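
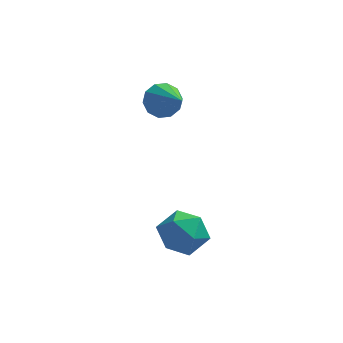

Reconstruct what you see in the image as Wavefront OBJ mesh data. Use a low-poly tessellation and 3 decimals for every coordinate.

v 0.205 -2.055 -0.421
v 0.733 -1.612 -0.06
v 1.127 -2.648 -1.04
v 1.655 -2.205 -0.679
v 1.253 -2.737 -0.277
v 0.683 -2.371 0.105
v 1.177 -1.889 -1.205
v 0.607 -1.523 -0.823
v 1.333 -1.509 -0.544
v 1.381 -2.033 0.029
v 0.479 -2.227 -1.129
v 0.527 -2.751 -0.556
v 0.128 1.363 2.216
v 0.369 1.152 1.709
v 0.732 0.397 2.904
v 0.604 1.4 1.852
v 0.657 1.635 2.134
v 0.508 1.765 2.448
v 0.214 1.742 2.673
v -0.112 1.574 2.724
v -0.347 1.325 2.58
v -0.4 1.091 2.298
v -0.251 0.96 1.984
v 0.042 0.983 1.759
f 1 12 6
f 1 6 2
f 1 2 8
f 1 8 11
f 1 11 12
f 2 6 10
f 6 12 5
f 12 11 3
f 11 8 7
f 8 2 9
f 4 10 5
f 4 5 3
f 4 3 7
f 4 7 9
f 4 9 10
f 5 10 6
f 3 5 12
f 7 3 11
f 9 7 8
f 10 9 2
f 14 13 16
f 14 16 15
f 16 13 17
f 16 17 15
f 17 13 18
f 17 18 15
f 18 13 19
f 18 19 15
f 19 13 20
f 19 20 15
f 20 13 21
f 20 21 15
f 21 13 22
f 21 22 15
f 22 13 23
f 22 23 15
f 23 13 24
f 23 24 15
f 24 13 14
f 24 14 15



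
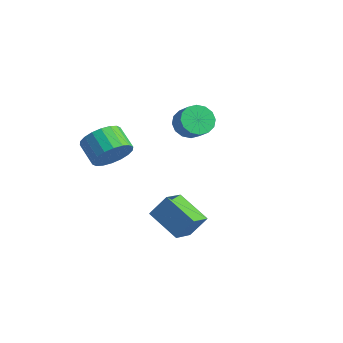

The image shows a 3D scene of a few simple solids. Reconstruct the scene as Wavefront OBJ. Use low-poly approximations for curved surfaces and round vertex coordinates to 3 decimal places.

v -3.837 3.849 0.124
v -3.253 3.954 -0.513
v -2.44 3.756 0.2
v -3.023 3.651 0.836
v -3.308 4.365 -0.336
v -2.494 4.166 0.377
v -3.504 4.637 -0.036
v -2.691 4.439 0.677
v -3.79 4.699 0.307
v -2.976 4.5 1.02
v -4.088 4.532 0.6
v -3.274 4.334 1.313
v -4.319 4.183 0.766
v -3.505 3.984 1.479
v -4.42 3.744 0.76
v -3.607 3.546 1.473
v -4.366 3.334 0.583
v -3.552 3.135 1.296
v -4.169 3.061 0.283
v -3.356 2.863 0.996
v -3.884 3 -0.06
v -3.07 2.801 0.653
v -3.586 3.166 -0.353
v -2.772 2.968 0.36
v -3.355 3.516 -0.519
v -2.541 3.317 0.194
v 0.905 -1.245 -2.821
v -0.737 -1.364 -2.045
v 0.56 -0.11 -3.377
v -1.082 -0.229 -2.601
v 1.342 -0.611 -1.799
v -0.3 -0.73 -1.023
v 0.997 0.524 -2.355
v -0.645 0.405 -1.579
v -2.621 -1.811 1.017
v -2.177 -2.121 1.87
v -3.276 -1.92 2.515
v -3.719 -1.609 1.663
v -2.096 -1.679 1.87
v -3.195 -1.478 2.515
v -2.118 -1.263 1.702
v -3.217 -1.062 2.347
v -2.241 -0.956 1.398
v -3.339 -0.754 2.043
v -2.438 -0.817 1.018
v -3.537 -0.616 1.663
v -2.672 -0.876 0.639
v -3.77 -0.674 1.284
v -2.895 -1.12 0.334
v -3.994 -0.918 0.979
v -3.064 -1.5 0.165
v -4.163 -1.299 0.81
v -3.145 -1.942 0.165
v -4.244 -1.741 0.81
v -3.123 -2.358 0.333
v -4.222 -2.157 0.978
v -3.001 -2.666 0.637
v -4.099 -2.464 1.282
v -2.803 -2.804 1.017
v -3.902 -2.603 1.662
v -2.57 -2.746 1.396
v -3.668 -2.544 2.041
v -2.346 -2.502 1.701
v -3.445 -2.3 2.346
f 2 1 5
f 2 5 3
f 3 5 6
f 3 6 4
f 5 1 7
f 5 7 6
f 6 7 8
f 6 8 4
f 7 1 9
f 7 9 8
f 8 9 10
f 8 10 4
f 9 1 11
f 9 11 10
f 10 11 12
f 10 12 4
f 11 1 13
f 11 13 12
f 12 13 14
f 12 14 4
f 13 1 15
f 13 15 14
f 14 15 16
f 14 16 4
f 15 1 17
f 15 17 16
f 16 17 18
f 16 18 4
f 17 1 19
f 17 19 18
f 18 19 20
f 18 20 4
f 19 1 21
f 19 21 20
f 20 21 22
f 20 22 4
f 21 1 23
f 21 23 22
f 22 23 24
f 22 24 4
f 23 1 25
f 23 25 24
f 24 25 26
f 24 26 4
f 25 1 2
f 25 2 26
f 26 2 3
f 26 3 4
f 28 30 27
f 31 28 27
f 27 30 29
f 29 31 27
f 28 34 30
f 32 28 31
f 32 34 28
f 30 34 29
f 33 31 29
f 29 34 33
f 33 32 31
f 34 32 33
f 36 35 39
f 36 39 37
f 37 39 40
f 37 40 38
f 39 35 41
f 39 41 40
f 40 41 42
f 40 42 38
f 41 35 43
f 41 43 42
f 42 43 44
f 42 44 38
f 43 35 45
f 43 45 44
f 44 45 46
f 44 46 38
f 45 35 47
f 45 47 46
f 46 47 48
f 46 48 38
f 47 35 49
f 47 49 48
f 48 49 50
f 48 50 38
f 49 35 51
f 49 51 50
f 50 51 52
f 50 52 38
f 51 35 53
f 51 53 52
f 52 53 54
f 52 54 38
f 53 35 55
f 53 55 54
f 54 55 56
f 54 56 38
f 55 35 57
f 55 57 56
f 56 57 58
f 56 58 38
f 57 35 59
f 57 59 58
f 58 59 60
f 58 60 38
f 59 35 61
f 59 61 60
f 60 61 62
f 60 62 38
f 61 35 63
f 61 63 62
f 62 63 64
f 62 64 38
f 63 35 36
f 63 36 64
f 64 36 37
f 64 37 38



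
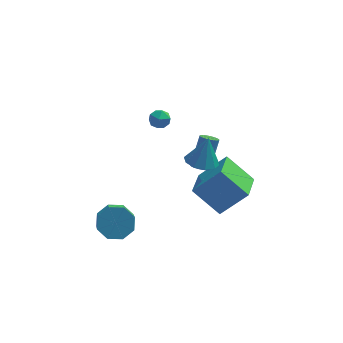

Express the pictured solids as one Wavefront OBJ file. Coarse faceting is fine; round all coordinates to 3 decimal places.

v 1.356 -2.147 1.607
v 2.173 -1.776 1.362
v 1.704 -1.853 3.213
v 1.782 -1.355 1.37
v 1.229 -1.236 1.468
v 0.724 -1.465 1.619
v 0.46 -1.955 1.765
v 0.539 -2.517 1.851
v 0.93 -2.939 1.843
v 1.484 -3.057 1.745
v 1.989 -2.828 1.594
v 2.252 -2.339 1.448
v 0.901 -1.304 -1.674
v 2.378 -1.194 -0.185
v 1.297 0.656 -2.211
v 2.774 0.766 -0.722
v 2.326 -1.966 -3.038
v 3.803 -1.856 -1.549
v 2.722 -0.006 -3.575
v 4.199 0.104 -2.086
v -0.694 3.552 0.055
v -0.261 3.488 0.593
v -1.199 2.592 0.347
v -0.766 2.528 0.885
v -1.245 3.03 0.883
v -0.933 3.623 0.703
v -0.527 2.457 0.237
v -0.215 3.05 0.057
v -0.158 2.811 0.706
v -0.601 3.165 1.105
v -0.859 2.915 -0.165
v -1.302 3.269 0.234
v -3.093 -3.032 -2.42
v -2.144 -2.78 -2.182
v -2.059 -4.216 -1.002
v -3.007 -4.468 -1.24
v -2.665 -2.436 -1.725
v -2.579 -3.872 -0.546
v -3.437 -2.442 -1.676
v -3.351 -3.877 -0.496
v -4.007 -2.793 -2.062
v -3.921 -4.229 -0.883
v -4.041 -3.284 -2.658
v -3.956 -4.72 -1.478
v -3.521 -3.628 -3.114
v -3.435 -5.064 -1.935
v -2.749 -3.623 -3.164
v -2.663 -5.058 -1.984
v -2.179 -3.271 -2.777
v -2.093 -4.707 -1.598
v 1.329 -0.616 -0.339
v 1.829 -0.779 -0.401
v 2.331 0.132 1.236
v 1.831 0.296 1.299
v 1.833 -0.599 -0.502
v 2.335 0.312 1.135
v 1.76 -0.421 -0.579
v 2.262 0.49 1.058
v 1.621 -0.273 -0.619
v 2.123 0.638 1.019
v 1.438 -0.177 -0.616
v 1.94 0.734 1.021
v 1.238 -0.148 -0.571
v 1.74 0.763 1.066
v 1.052 -0.19 -0.491
v 1.554 0.721 1.147
v 0.908 -0.297 -0.387
v 1.411 0.615 1.25
v 0.829 -0.452 -0.276
v 1.331 0.459 1.361
v 0.825 -0.632 -0.175
v 1.327 0.279 1.462
v 0.898 -0.81 -0.098
v 1.4 0.101 1.539
v 1.037 -0.958 -0.059
v 1.539 -0.047 1.579
v 1.22 -1.054 -0.061
v 1.722 -0.143 1.576
v 1.42 -1.083 -0.106
v 1.922 -0.172 1.531
v 1.606 -1.041 -0.187
v 2.108 -0.13 1.451
v 1.749 -0.935 -0.29
v 2.252 -0.023 1.347
f 2 1 4
f 2 4 3
f 4 1 5
f 4 5 3
f 5 1 6
f 5 6 3
f 6 1 7
f 6 7 3
f 7 1 8
f 7 8 3
f 8 1 9
f 8 9 3
f 9 1 10
f 9 10 3
f 10 1 11
f 10 11 3
f 11 1 12
f 11 12 3
f 12 1 2
f 12 2 3
f 14 16 13
f 17 14 13
f 13 16 15
f 15 17 13
f 14 20 16
f 18 14 17
f 18 20 14
f 16 20 15
f 19 17 15
f 15 20 19
f 19 18 17
f 20 18 19
f 21 32 26
f 21 26 22
f 21 22 28
f 21 28 31
f 21 31 32
f 22 26 30
f 26 32 25
f 32 31 23
f 31 28 27
f 28 22 29
f 24 30 25
f 24 25 23
f 24 23 27
f 24 27 29
f 24 29 30
f 25 30 26
f 23 25 32
f 27 23 31
f 29 27 28
f 30 29 22
f 34 33 37
f 34 37 35
f 35 37 38
f 35 38 36
f 37 33 39
f 37 39 38
f 38 39 40
f 38 40 36
f 39 33 41
f 39 41 40
f 40 41 42
f 40 42 36
f 41 33 43
f 41 43 42
f 42 43 44
f 42 44 36
f 43 33 45
f 43 45 44
f 44 45 46
f 44 46 36
f 45 33 47
f 45 47 46
f 46 47 48
f 46 48 36
f 47 33 49
f 47 49 48
f 48 49 50
f 48 50 36
f 49 33 34
f 49 34 50
f 50 34 35
f 50 35 36
f 52 51 55
f 52 55 53
f 53 55 56
f 53 56 54
f 55 51 57
f 55 57 56
f 56 57 58
f 56 58 54
f 57 51 59
f 57 59 58
f 58 59 60
f 58 60 54
f 59 51 61
f 59 61 60
f 60 61 62
f 60 62 54
f 61 51 63
f 61 63 62
f 62 63 64
f 62 64 54
f 63 51 65
f 63 65 64
f 64 65 66
f 64 66 54
f 65 51 67
f 65 67 66
f 66 67 68
f 66 68 54
f 67 51 69
f 67 69 68
f 68 69 70
f 68 70 54
f 69 51 71
f 69 71 70
f 70 71 72
f 70 72 54
f 71 51 73
f 71 73 72
f 72 73 74
f 72 74 54
f 73 51 75
f 73 75 74
f 74 75 76
f 74 76 54
f 75 51 77
f 75 77 76
f 76 77 78
f 76 78 54
f 77 51 79
f 77 79 78
f 78 79 80
f 78 80 54
f 79 51 81
f 79 81 80
f 80 81 82
f 80 82 54
f 81 51 83
f 81 83 82
f 82 83 84
f 82 84 54
f 83 51 52
f 83 52 84
f 84 52 53
f 84 53 54



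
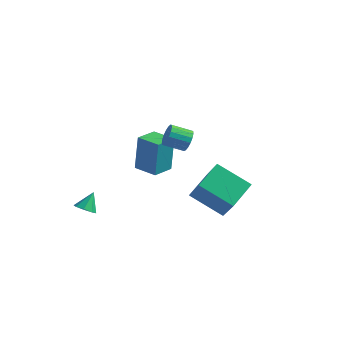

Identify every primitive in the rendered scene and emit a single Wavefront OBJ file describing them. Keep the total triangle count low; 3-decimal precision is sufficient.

v 0.568 0.148 2.971
v 0.899 -0.1 3.459
v -0.056 -0.516 3.897
v -0.388 -0.268 3.409
v 0.823 0.179 3.557
v -0.133 -0.236 3.995
v 0.688 0.452 3.521
v -0.268 0.037 3.959
v 0.525 0.655 3.359
v -0.43 0.24 3.797
v 0.372 0.741 3.108
v -0.583 0.326 3.546
v 0.264 0.692 2.825
v -0.691 0.277 3.264
v 0.226 0.518 2.576
v -0.73 0.103 3.015
v 0.265 0.259 2.418
v -0.69 -0.156 2.856
v 0.374 -0.026 2.386
v -0.581 -0.441 2.824
v 0.528 -0.27 2.488
v -0.428 -0.686 2.926
v 0.69 -0.419 2.701
v -0.265 -0.835 3.139
v 0.824 -0.439 2.975
v -0.131 -0.854 3.414
v 0.9 -0.323 3.249
v -0.055 -0.739 3.687
v -3.312 -3.472 -0.913
v -3.021 -3.105 -1.288
v -3.188 -2.748 -0.107
v -3.474 -3.03 -1.285
v -3.833 -3.214 -1.064
v -3.886 -3.549 -0.755
v -3.604 -3.839 -0.538
v -3.151 -3.914 -0.541
v -2.792 -3.73 -0.761
v -2.739 -3.395 -1.071
v -2.905 1.234 -1.04
v -2.936 1.685 0.991
v -2.58 2.443 -1.303
v -2.611 2.894 0.727
v -1.609 0.906 -0.947
v -1.64 1.357 1.083
v -1.284 2.115 -1.211
v -1.315 2.566 0.82
v 1.321 -1.386 0.215
v 1.617 0.101 0.813
v 3.125 -1.37 -0.717
v 3.421 0.117 -0.119
v 2.219 -2.257 1.939
v 2.515 -0.77 2.537
v 4.023 -2.241 1.007
v 4.319 -0.754 1.605
f 2 1 5
f 2 5 3
f 3 5 6
f 3 6 4
f 5 1 7
f 5 7 6
f 6 7 8
f 6 8 4
f 7 1 9
f 7 9 8
f 8 9 10
f 8 10 4
f 9 1 11
f 9 11 10
f 10 11 12
f 10 12 4
f 11 1 13
f 11 13 12
f 12 13 14
f 12 14 4
f 13 1 15
f 13 15 14
f 14 15 16
f 14 16 4
f 15 1 17
f 15 17 16
f 16 17 18
f 16 18 4
f 17 1 19
f 17 19 18
f 18 19 20
f 18 20 4
f 19 1 21
f 19 21 20
f 20 21 22
f 20 22 4
f 21 1 23
f 21 23 22
f 22 23 24
f 22 24 4
f 23 1 25
f 23 25 24
f 24 25 26
f 24 26 4
f 25 1 27
f 25 27 26
f 26 27 28
f 26 28 4
f 27 1 2
f 27 2 28
f 28 2 3
f 28 3 4
f 30 29 32
f 30 32 31
f 32 29 33
f 32 33 31
f 33 29 34
f 33 34 31
f 34 29 35
f 34 35 31
f 35 29 36
f 35 36 31
f 36 29 37
f 36 37 31
f 37 29 38
f 37 38 31
f 38 29 30
f 38 30 31
f 40 42 39
f 43 40 39
f 39 42 41
f 41 43 39
f 40 46 42
f 44 40 43
f 44 46 40
f 42 46 41
f 45 43 41
f 41 46 45
f 45 44 43
f 46 44 45
f 48 50 47
f 51 48 47
f 47 50 49
f 49 51 47
f 48 54 50
f 52 48 51
f 52 54 48
f 50 54 49
f 53 51 49
f 49 54 53
f 53 52 51
f 54 52 53



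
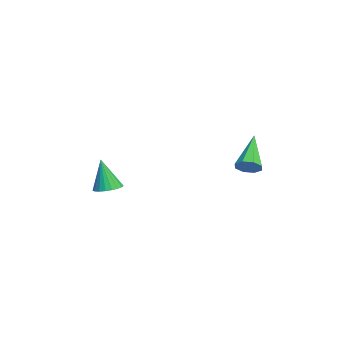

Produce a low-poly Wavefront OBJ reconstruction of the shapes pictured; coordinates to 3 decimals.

v -0.912 2.291 2.709
v -0.536 2.457 3.09
v -2.268 2.609 3.911
v -0.676 2.78 2.846
v -0.954 2.817 2.522
v -1.207 2.545 2.308
v -1.287 2.125 2.329
v -1.147 1.801 2.573
v -0.869 1.765 2.897
v -0.616 2.036 3.111
v -2.856 -3.073 0.959
v -2.266 -2.917 1.063
v -3.044 -3.347 2.421
v -2.387 -2.69 1.09
v -2.589 -2.531 1.094
v -2.837 -2.464 1.075
v -3.089 -2.504 1.035
v -3.3 -2.641 0.983
v -3.435 -2.853 0.926
v -3.47 -3.104 0.874
v -3.398 -3.349 0.838
v -3.233 -3.546 0.822
v -3.003 -3.662 0.83
v -2.747 -3.675 0.86
v -2.51 -3.585 0.907
v -2.333 -3.406 0.963
v -2.247 -3.17 1.018
f 2 1 4
f 2 4 3
f 4 1 5
f 4 5 3
f 5 1 6
f 5 6 3
f 6 1 7
f 6 7 3
f 7 1 8
f 7 8 3
f 8 1 9
f 8 9 3
f 9 1 10
f 9 10 3
f 10 1 2
f 10 2 3
f 12 11 14
f 12 14 13
f 14 11 15
f 14 15 13
f 15 11 16
f 15 16 13
f 16 11 17
f 16 17 13
f 17 11 18
f 17 18 13
f 18 11 19
f 18 19 13
f 19 11 20
f 19 20 13
f 20 11 21
f 20 21 13
f 21 11 22
f 21 22 13
f 22 11 23
f 22 23 13
f 23 11 24
f 23 24 13
f 24 11 25
f 24 25 13
f 25 11 26
f 25 26 13
f 26 11 27
f 26 27 13
f 27 11 12
f 27 12 13



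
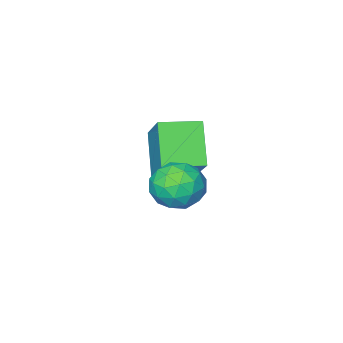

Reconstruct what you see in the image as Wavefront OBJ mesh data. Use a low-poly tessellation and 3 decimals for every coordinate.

v -0.059 -0.26 1.143
v 0.51 1.081 2.498
v 0.54 0.768 -0.127
v 1.109 2.109 1.228
v 1.211 -0.889 1.232
v 1.78 0.452 2.587
v 1.81 0.139 -0.038
v 2.379 1.48 1.317
v 2.516 3.933 1.563
v 3.032 4.051 2.309
v 3.228 2.669 1.271
v 3.744 2.787 2.017
v 2.853 2.597 2.102
v 2.413 3.378 2.283
v 3.847 3.342 1.297
v 3.407 4.123 1.478
v 3.854 3.686 2.145
v 3.24 3.225 2.642
v 3.02 3.495 0.938
v 2.406 3.034 1.435
v 2.712 4.103 1.962
v 3.548 2.617 1.618
v 3.025 2.505 1.668
v 3.328 2.574 2.107
v 2.348 3.708 1.946
v 2.651 3.777 2.385
v 2.546 2.922 2.263
v 3.609 2.943 1.195
v 3.912 3.012 1.634
v 2.932 4.146 1.473
v 3.235 4.215 1.912
v 3.714 3.798 1.317
v 3.498 3.958 2.304
v 3.917 3.215 2.132
v 3.977 3.541 1.709
v 3.719 4 1.815
v 3.137 3.687 2.596
v 3.556 2.944 2.425
v 3.032 2.832 2.475
v 2.773 3.291 2.581
v 3.621 3.472 2.5
v 2.704 3.776 1.155
v 3.123 3.033 0.984
v 3.487 3.429 0.999
v 3.228 3.888 1.105
v 2.343 3.505 1.448
v 2.762 2.762 1.276
v 2.541 2.72 1.765
v 2.283 3.179 1.871
v 2.639 3.248 1.08
f 2 4 1
f 5 2 1
f 1 4 3
f 3 5 1
f 2 8 4
f 6 2 5
f 6 8 2
f 4 8 3
f 7 5 3
f 3 8 7
f 7 6 5
f 8 6 7
f 9 46 25
f 46 20 49
f 25 49 14
f 46 49 25
f 9 25 21
f 25 14 26
f 21 26 10
f 25 26 21
f 9 21 30
f 21 10 31
f 30 31 16
f 21 31 30
f 9 30 42
f 30 16 45
f 42 45 19
f 30 45 42
f 9 42 46
f 42 19 50
f 46 50 20
f 42 50 46
f 10 26 37
f 26 14 40
f 37 40 18
f 26 40 37
f 14 49 27
f 49 20 48
f 27 48 13
f 49 48 27
f 20 50 47
f 50 19 43
f 47 43 11
f 50 43 47
f 19 45 44
f 45 16 32
f 44 32 15
f 45 32 44
f 16 31 36
f 31 10 33
f 36 33 17
f 31 33 36
f 12 38 24
f 38 18 39
f 24 39 13
f 38 39 24
f 12 24 22
f 24 13 23
f 22 23 11
f 24 23 22
f 12 22 29
f 22 11 28
f 29 28 15
f 22 28 29
f 12 29 34
f 29 15 35
f 34 35 17
f 29 35 34
f 12 34 38
f 34 17 41
f 38 41 18
f 34 41 38
f 13 39 27
f 39 18 40
f 27 40 14
f 39 40 27
f 11 23 47
f 23 13 48
f 47 48 20
f 23 48 47
f 15 28 44
f 28 11 43
f 44 43 19
f 28 43 44
f 17 35 36
f 35 15 32
f 36 32 16
f 35 32 36
f 18 41 37
f 41 17 33
f 37 33 10
f 41 33 37



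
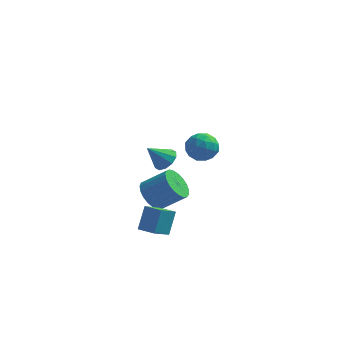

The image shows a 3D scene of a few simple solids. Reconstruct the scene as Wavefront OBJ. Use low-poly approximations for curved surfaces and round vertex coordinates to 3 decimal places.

v 1.836 -3.218 -1.634
v 1.248 -4.128 -0.952
v 2.035 -2.417 -0.393
v 1.447 -3.328 0.289
v 2.793 -3.712 -1.469
v 2.205 -4.623 -0.787
v 2.992 -2.912 -0.228
v 2.404 -3.822 0.454
v 2.351 -2.343 3.317
v 2.948 -2.552 3.738
v 1.469 -2.757 4.363
v 2.852 -2.102 3.835
v 2.565 -1.745 3.734
v 2.196 -1.616 3.474
v 1.886 -1.765 3.154
v 1.754 -2.134 2.896
v 1.85 -2.584 2.799
v 2.137 -2.941 2.9
v 2.506 -3.07 3.16
v 2.816 -2.921 3.48
v 2.751 4.07 0.912
v 3.457 3.769 1.567
v 3.043 2.751 -0.007
v 3.749 2.45 0.648
v 2.775 2.437 0.914
v 2.595 3.252 1.482
v 3.905 3.268 0.078
v 3.725 4.083 0.646
v 4.17 3.274 1.052
v 3.472 2.759 1.569
v 3.028 3.761 -0.009
v 2.33 3.246 0.508
v 3.079 4.035 1.32
v 3.421 2.485 0.24
v 2.849 2.477 0.396
v 3.264 2.3 0.781
v 2.572 3.731 1.27
v 2.987 3.554 1.655
v 2.586 2.771 1.271
v 3.513 2.966 -0.095
v 3.928 2.789 0.29
v 3.236 4.22 0.779
v 3.651 4.043 1.164
v 3.914 3.749 0.289
v 3.913 3.567 1.403
v 4.084 2.792 0.863
v 4.176 3.273 0.528
v 4.07 3.752 0.861
v 3.502 3.265 1.706
v 3.673 2.49 1.166
v 3.101 2.482 1.322
v 2.995 2.961 1.656
v 3.921 2.974 1.404
v 2.827 4.03 0.394
v 2.998 3.255 -0.146
v 3.505 3.559 -0.096
v 3.399 4.038 0.238
v 2.416 3.728 0.697
v 2.587 2.953 0.157
v 2.43 2.768 0.699
v 2.324 3.247 1.032
v 2.579 3.546 0.156
v 1.407 -1.379 -0.234
v 1.865 -2.127 -0.736
v 3.21 -2.008 0.312
v 2.753 -1.261 0.814
v 1.997 -1.788 -0.945
v 3.343 -1.669 0.104
v 2.028 -1.378 -1.031
v 3.374 -1.259 0.018
v 1.952 -0.968 -0.979
v 3.297 -0.849 0.069
v 1.781 -0.63 -0.799
v 3.126 -0.511 0.25
v 1.546 -0.421 -0.52
v 2.891 -0.302 0.528
v 1.286 -0.378 -0.193
v 2.632 -0.259 0.856
v 1.048 -0.508 0.128
v 2.394 -0.389 1.176
v 0.872 -0.788 0.385
v 2.217 -0.67 1.434
v 0.788 -1.171 0.536
v 2.134 -1.053 1.585
v 0.812 -1.59 0.554
v 2.157 -1.471 1.602
v 0.938 -1.973 0.435
v 2.284 -1.854 1.484
v 1.146 -2.253 0.2
v 2.491 -2.134 1.249
v 1.398 -2.382 -0.109
v 2.744 -2.263 0.939
v 1.653 -2.337 -0.441
v 2.998 -2.218 0.608
f 2 4 1
f 5 2 1
f 1 4 3
f 3 5 1
f 2 8 4
f 6 2 5
f 6 8 2
f 4 8 3
f 7 5 3
f 3 8 7
f 7 6 5
f 8 6 7
f 10 9 12
f 10 12 11
f 12 9 13
f 12 13 11
f 13 9 14
f 13 14 11
f 14 9 15
f 14 15 11
f 15 9 16
f 15 16 11
f 16 9 17
f 16 17 11
f 17 9 18
f 17 18 11
f 18 9 19
f 18 19 11
f 19 9 20
f 19 20 11
f 20 9 10
f 20 10 11
f 21 58 37
f 58 32 61
f 37 61 26
f 58 61 37
f 21 37 33
f 37 26 38
f 33 38 22
f 37 38 33
f 21 33 42
f 33 22 43
f 42 43 28
f 33 43 42
f 21 42 54
f 42 28 57
f 54 57 31
f 42 57 54
f 21 54 58
f 54 31 62
f 58 62 32
f 54 62 58
f 22 38 49
f 38 26 52
f 49 52 30
f 38 52 49
f 26 61 39
f 61 32 60
f 39 60 25
f 61 60 39
f 32 62 59
f 62 31 55
f 59 55 23
f 62 55 59
f 31 57 56
f 57 28 44
f 56 44 27
f 57 44 56
f 28 43 48
f 43 22 45
f 48 45 29
f 43 45 48
f 24 50 36
f 50 30 51
f 36 51 25
f 50 51 36
f 24 36 34
f 36 25 35
f 34 35 23
f 36 35 34
f 24 34 41
f 34 23 40
f 41 40 27
f 34 40 41
f 24 41 46
f 41 27 47
f 46 47 29
f 41 47 46
f 24 46 50
f 46 29 53
f 50 53 30
f 46 53 50
f 25 51 39
f 51 30 52
f 39 52 26
f 51 52 39
f 23 35 59
f 35 25 60
f 59 60 32
f 35 60 59
f 27 40 56
f 40 23 55
f 56 55 31
f 40 55 56
f 29 47 48
f 47 27 44
f 48 44 28
f 47 44 48
f 30 53 49
f 53 29 45
f 49 45 22
f 53 45 49
f 64 63 67
f 64 67 65
f 65 67 68
f 65 68 66
f 67 63 69
f 67 69 68
f 68 69 70
f 68 70 66
f 69 63 71
f 69 71 70
f 70 71 72
f 70 72 66
f 71 63 73
f 71 73 72
f 72 73 74
f 72 74 66
f 73 63 75
f 73 75 74
f 74 75 76
f 74 76 66
f 75 63 77
f 75 77 76
f 76 77 78
f 76 78 66
f 77 63 79
f 77 79 78
f 78 79 80
f 78 80 66
f 79 63 81
f 79 81 80
f 80 81 82
f 80 82 66
f 81 63 83
f 81 83 82
f 82 83 84
f 82 84 66
f 83 63 85
f 83 85 84
f 84 85 86
f 84 86 66
f 85 63 87
f 85 87 86
f 86 87 88
f 86 88 66
f 87 63 89
f 87 89 88
f 88 89 90
f 88 90 66
f 89 63 91
f 89 91 90
f 90 91 92
f 90 92 66
f 91 63 93
f 91 93 92
f 92 93 94
f 92 94 66
f 93 63 64
f 93 64 94
f 94 64 65
f 94 65 66



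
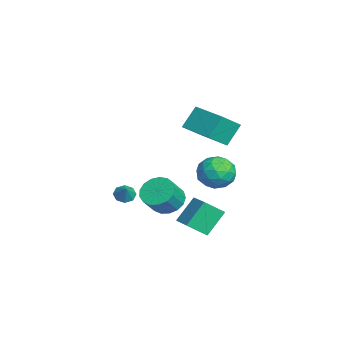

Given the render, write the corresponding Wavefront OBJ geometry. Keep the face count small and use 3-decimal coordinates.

v -0.599 1.567 2.852
v 0.129 0.521 3.803
v 1.166 2.795 2.852
v 1.894 1.749 3.803
v -0.074 0.811 1.617
v 0.654 -0.235 2.568
v 1.691 2.039 1.617
v 2.419 0.993 2.568
v -0.03 -0.939 -3.196
v 0.817 -0.904 -3.781
v 1.597 -1.527 -2.689
v 0.75 -1.561 -2.104
v 0.822 -0.474 -3.54
v 1.603 -1.097 -2.447
v 0.633 -0.15 -3.22
v 1.413 -0.773 -2.128
v 0.291 -0.007 -2.895
v 1.071 -0.63 -1.802
v -0.124 -0.078 -2.638
v 0.656 -0.701 -1.546
v -0.518 -0.345 -2.51
v 0.262 -0.968 -1.417
v -0.8 -0.749 -2.539
v -0.02 -1.372 -1.446
v -0.905 -1.196 -2.718
v -0.125 -1.819 -1.625
v -0.81 -1.584 -3.007
v -0.03 -2.207 -1.914
v -0.537 -1.824 -3.339
v 0.243 -2.447 -2.247
v -0.147 -1.861 -3.639
v 0.633 -2.484 -2.546
v 0.27 -1.687 -3.837
v 1.05 -2.31 -2.744
v 0.617 -1.342 -3.888
v 1.398 -1.965 -2.796
v -1.776 -3.172 -3.556
v -1.31 -3.193 -3.995
v -1.084 -3.108 -2.824
v -1.456 -2.735 -3.897
v -1.789 -2.534 -3.6
v -2.115 -2.706 -3.278
v -2.242 -3.152 -3.118
v -2.096 -3.609 -3.216
v -1.763 -3.811 -3.513
v -1.437 -3.638 -3.835
v 0.945 1.838 -1.403
v 1.829 2.394 -0.956
v 1.011 0.626 -0.024
v 1.895 1.182 0.423
v 0.865 1.659 0.424
v 0.824 2.409 -0.428
v 2.016 0.611 -0.552
v 1.975 1.361 -1.404
v 2.491 1.636 -0.43
v 1.78 2.283 0.173
v 1.06 0.737 -1.153
v 0.349 1.384 -0.55
v 1.382 2.223 -1.301
v 1.458 0.797 0.321
v 0.853 1.078 0.321
v 1.373 1.405 0.584
v 0.791 2.231 -0.99
v 1.31 2.558 -0.728
v 0.743 2.126 0.084
v 1.53 0.462 -0.252
v 2.049 0.789 0.01
v 1.467 1.615 -1.564
v 1.987 1.942 -1.301
v 2.097 0.894 -1.064
v 2.29 2.103 -0.729
v 2.329 1.391 0.082
v 2.4 1.056 -0.491
v 2.376 1.496 -0.992
v 1.872 2.484 -0.375
v 1.91 1.772 0.436
v 1.305 2.052 0.437
v 1.281 2.493 -0.064
v 2.261 2.038 -0.065
v 0.93 1.248 -1.416
v 0.968 0.536 -0.605
v 1.559 0.527 -0.916
v 1.535 0.968 -1.417
v 0.511 1.629 -1.062
v 0.55 0.917 -0.251
v 0.464 1.524 0.012
v 0.44 1.964 -0.489
v 0.579 0.982 -0.915
v 1.013 -0.562 -4.23
v 0.353 0.419 -2.873
v 0.911 0.545 -5.08
v 0.251 1.526 -3.723
v 2.469 -0.126 -3.837
v 1.809 0.855 -2.48
v 2.367 0.981 -4.687
v 1.707 1.962 -3.33
f 2 4 1
f 5 2 1
f 1 4 3
f 3 5 1
f 2 8 4
f 6 2 5
f 6 8 2
f 4 8 3
f 7 5 3
f 3 8 7
f 7 6 5
f 8 6 7
f 10 9 13
f 10 13 11
f 11 13 14
f 11 14 12
f 13 9 15
f 13 15 14
f 14 15 16
f 14 16 12
f 15 9 17
f 15 17 16
f 16 17 18
f 16 18 12
f 17 9 19
f 17 19 18
f 18 19 20
f 18 20 12
f 19 9 21
f 19 21 20
f 20 21 22
f 20 22 12
f 21 9 23
f 21 23 22
f 22 23 24
f 22 24 12
f 23 9 25
f 23 25 24
f 24 25 26
f 24 26 12
f 25 9 27
f 25 27 26
f 26 27 28
f 26 28 12
f 27 9 29
f 27 29 28
f 28 29 30
f 28 30 12
f 29 9 31
f 29 31 30
f 30 31 32
f 30 32 12
f 31 9 33
f 31 33 32
f 32 33 34
f 32 34 12
f 33 9 35
f 33 35 34
f 34 35 36
f 34 36 12
f 35 9 10
f 35 10 36
f 36 10 11
f 36 11 12
f 38 37 40
f 38 40 39
f 40 37 41
f 40 41 39
f 41 37 42
f 41 42 39
f 42 37 43
f 42 43 39
f 43 37 44
f 43 44 39
f 44 37 45
f 44 45 39
f 45 37 46
f 45 46 39
f 46 37 38
f 46 38 39
f 47 84 63
f 84 58 87
f 63 87 52
f 84 87 63
f 47 63 59
f 63 52 64
f 59 64 48
f 63 64 59
f 47 59 68
f 59 48 69
f 68 69 54
f 59 69 68
f 47 68 80
f 68 54 83
f 80 83 57
f 68 83 80
f 47 80 84
f 80 57 88
f 84 88 58
f 80 88 84
f 48 64 75
f 64 52 78
f 75 78 56
f 64 78 75
f 52 87 65
f 87 58 86
f 65 86 51
f 87 86 65
f 58 88 85
f 88 57 81
f 85 81 49
f 88 81 85
f 57 83 82
f 83 54 70
f 82 70 53
f 83 70 82
f 54 69 74
f 69 48 71
f 74 71 55
f 69 71 74
f 50 76 62
f 76 56 77
f 62 77 51
f 76 77 62
f 50 62 60
f 62 51 61
f 60 61 49
f 62 61 60
f 50 60 67
f 60 49 66
f 67 66 53
f 60 66 67
f 50 67 72
f 67 53 73
f 72 73 55
f 67 73 72
f 50 72 76
f 72 55 79
f 76 79 56
f 72 79 76
f 51 77 65
f 77 56 78
f 65 78 52
f 77 78 65
f 49 61 85
f 61 51 86
f 85 86 58
f 61 86 85
f 53 66 82
f 66 49 81
f 82 81 57
f 66 81 82
f 55 73 74
f 73 53 70
f 74 70 54
f 73 70 74
f 56 79 75
f 79 55 71
f 75 71 48
f 79 71 75
f 90 92 89
f 93 90 89
f 89 92 91
f 91 93 89
f 90 96 92
f 94 90 93
f 94 96 90
f 92 96 91
f 95 93 91
f 91 96 95
f 95 94 93
f 96 94 95



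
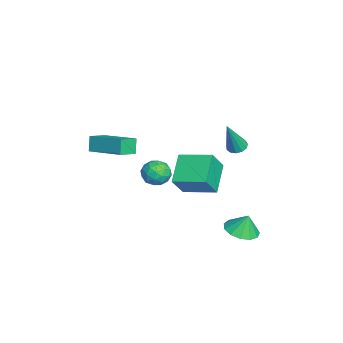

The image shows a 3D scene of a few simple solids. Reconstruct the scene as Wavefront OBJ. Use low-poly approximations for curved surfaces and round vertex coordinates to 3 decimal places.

v 1.558 -0.997 0.308
v 1.988 -0.518 0.832
v 1.892 -2.082 1.028
v 2.322 -1.603 1.552
v 1.493 -1.554 1.53
v 1.287 -0.884 1.085
v 2.593 -1.716 0.775
v 2.387 -1.046 0.33
v 2.628 -0.962 1.121
v 1.948 -0.862 1.587
v 1.932 -1.738 0.273
v 1.252 -1.638 0.739
v 1.744 -0.662 0.507
v 2.136 -1.938 1.353
v 1.649 -1.909 1.34
v 1.901 -1.627 1.648
v 1.332 -0.877 0.655
v 1.585 -0.595 0.963
v 1.293 -1.205 1.373
v 2.295 -2.005 0.897
v 2.548 -1.723 1.205
v 1.979 -0.973 0.212
v 2.231 -0.691 0.52
v 2.587 -1.395 0.487
v 2.373 -0.641 0.985
v 2.569 -1.279 1.408
v 2.728 -1.346 0.951
v 2.607 -0.952 0.69
v 1.973 -0.582 1.259
v 2.169 -1.22 1.682
v 1.682 -1.192 1.669
v 1.561 -0.798 1.407
v 2.349 -0.844 1.429
v 1.711 -1.38 0.178
v 1.907 -2.018 0.601
v 2.319 -1.802 0.453
v 2.198 -1.408 0.191
v 1.311 -1.321 0.452
v 1.507 -1.959 0.875
v 1.273 -1.648 1.17
v 1.152 -1.254 0.909
v 1.531 -1.756 0.431
v 0.593 -3.991 1.69
v 0.171 -3.965 2.541
v 1.842 -2.323 2.259
v 1.421 -2.298 3.11
v 1.359 -4.702 2.09
v 0.938 -4.677 2.941
v 2.609 -3.035 2.659
v 2.187 -3.009 3.51
v 2.818 3.024 -2.62
v 3.589 2.47 -2.481
v 2.862 3.356 -1.54
v 3.775 2.953 -2.637
v 3.657 3.459 -2.788
v 3.273 3.827 -2.885
v 2.744 3.94 -2.898
v 2.238 3.762 -2.823
v 1.917 3.35 -2.683
v 1.882 2.834 -2.523
v 2.144 2.379 -2.394
v 2.62 2.129 -2.337
v 3.159 2.163 -2.369
v -3.923 2.747 -0.696
v -3.613 3.26 -0.66
v -3.237 2.193 1.276
v -3.92 3.325 -0.534
v -4.228 3.207 -0.46
v -4.439 2.944 -0.461
v -4.487 2.617 -0.536
v -4.356 2.332 -0.662
v -4.087 2.179 -0.799
v -3.766 2.206 -0.903
v -3.496 2.405 -0.941
v -3.361 2.713 -0.901
v -3.405 3.031 -0.797
v -3.033 -0.1 -3.816
v -4.655 0.207 -2.741
v -2.4 1.725 -3.382
v -4.022 2.032 -2.306
v -2.278 -0.672 -2.514
v -3.9 -0.365 -1.438
v -1.645 1.153 -2.079
v -3.267 1.46 -1.004
f 1 38 17
f 38 12 41
f 17 41 6
f 38 41 17
f 1 17 13
f 17 6 18
f 13 18 2
f 17 18 13
f 1 13 22
f 13 2 23
f 22 23 8
f 13 23 22
f 1 22 34
f 22 8 37
f 34 37 11
f 22 37 34
f 1 34 38
f 34 11 42
f 38 42 12
f 34 42 38
f 2 18 29
f 18 6 32
f 29 32 10
f 18 32 29
f 6 41 19
f 41 12 40
f 19 40 5
f 41 40 19
f 12 42 39
f 42 11 35
f 39 35 3
f 42 35 39
f 11 37 36
f 37 8 24
f 36 24 7
f 37 24 36
f 8 23 28
f 23 2 25
f 28 25 9
f 23 25 28
f 4 30 16
f 30 10 31
f 16 31 5
f 30 31 16
f 4 16 14
f 16 5 15
f 14 15 3
f 16 15 14
f 4 14 21
f 14 3 20
f 21 20 7
f 14 20 21
f 4 21 26
f 21 7 27
f 26 27 9
f 21 27 26
f 4 26 30
f 26 9 33
f 30 33 10
f 26 33 30
f 5 31 19
f 31 10 32
f 19 32 6
f 31 32 19
f 3 15 39
f 15 5 40
f 39 40 12
f 15 40 39
f 7 20 36
f 20 3 35
f 36 35 11
f 20 35 36
f 9 27 28
f 27 7 24
f 28 24 8
f 27 24 28
f 10 33 29
f 33 9 25
f 29 25 2
f 33 25 29
f 44 46 43
f 47 44 43
f 43 46 45
f 45 47 43
f 44 50 46
f 48 44 47
f 48 50 44
f 46 50 45
f 49 47 45
f 45 50 49
f 49 48 47
f 50 48 49
f 52 51 54
f 52 54 53
f 54 51 55
f 54 55 53
f 55 51 56
f 55 56 53
f 56 51 57
f 56 57 53
f 57 51 58
f 57 58 53
f 58 51 59
f 58 59 53
f 59 51 60
f 59 60 53
f 60 51 61
f 60 61 53
f 61 51 62
f 61 62 53
f 62 51 63
f 62 63 53
f 63 51 52
f 63 52 53
f 65 64 67
f 65 67 66
f 67 64 68
f 67 68 66
f 68 64 69
f 68 69 66
f 69 64 70
f 69 70 66
f 70 64 71
f 70 71 66
f 71 64 72
f 71 72 66
f 72 64 73
f 72 73 66
f 73 64 74
f 73 74 66
f 74 64 75
f 74 75 66
f 75 64 76
f 75 76 66
f 76 64 65
f 76 65 66
f 78 80 77
f 81 78 77
f 77 80 79
f 79 81 77
f 78 84 80
f 82 78 81
f 82 84 78
f 80 84 79
f 83 81 79
f 79 84 83
f 83 82 81
f 84 82 83



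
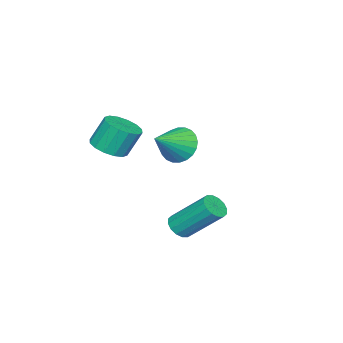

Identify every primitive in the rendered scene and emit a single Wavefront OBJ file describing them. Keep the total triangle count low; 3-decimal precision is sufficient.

v 0.925 -1.576 1.594
v 1.58 -1.659 1.826
v 1.27 -1.266 2.839
v 0.615 -1.184 2.606
v 1.57 -1.322 1.693
v 1.259 -0.929 2.705
v 1.387 -1.054 1.532
v 1.076 -0.661 2.545
v 1.08 -0.925 1.388
v 0.769 -0.532 2.401
v 0.732 -0.971 1.299
v 0.421 -0.578 2.312
v 0.435 -1.18 1.289
v 0.125 -0.787 2.302
v 0.27 -1.494 1.361
v -0.04 -1.101 2.374
v 0.281 -1.831 1.495
v -0.03 -1.438 2.507
v 0.464 -2.099 1.655
v 0.153 -1.706 2.668
v 0.771 -2.228 1.799
v 0.46 -1.835 2.812
v 1.119 -2.182 1.888
v 0.808 -1.789 2.901
v 1.415 -1.973 1.898
v 1.105 -1.58 2.911
v -0.621 0.206 -2.351
v -0.219 -0.004 -2.077
v -0.417 1.264 -0.814
v -0.819 1.474 -1.089
v -0.102 0.18 -2.244
v -0.301 1.448 -0.981
v -0.125 0.371 -2.439
v -0.323 1.639 -1.177
v -0.28 0.518 -2.611
v -0.479 1.786 -1.349
v -0.527 0.582 -2.713
v -0.725 1.849 -1.451
v -0.798 0.544 -2.719
v -0.997 1.812 -1.456
v -1.023 0.416 -2.626
v -1.221 1.684 -1.363
v -1.139 0.232 -2.459
v -1.338 1.5 -1.196
v -1.117 0.041 -2.263
v -1.315 1.309 -1.001
v -0.961 -0.106 -2.091
v -1.16 1.162 -0.829
v -0.715 -0.169 -1.989
v -0.913 1.098 -0.727
v -0.443 -0.132 -1.984
v -0.642 1.136 -0.721
v -3.577 -1.669 -0.197
v -3.139 -1.357 -0.803
v -2.363 -1.911 0.557
v -3.196 -1.099 -0.628
v -3.311 -0.928 -0.389
v -3.466 -0.87 -0.12
v -3.639 -0.934 0.137
v -3.802 -1.109 0.344
v -3.931 -1.37 0.467
v -4.006 -1.676 0.49
v -4.016 -1.981 0.408
v -3.959 -2.239 0.234
v -3.844 -2.41 -0.006
v -3.688 -2.468 -0.275
v -3.516 -2.404 -0.532
v -3.353 -2.229 -0.738
v -3.224 -1.968 -0.862
v -3.149 -1.662 -0.885
f 2 1 5
f 2 5 3
f 3 5 6
f 3 6 4
f 5 1 7
f 5 7 6
f 6 7 8
f 6 8 4
f 7 1 9
f 7 9 8
f 8 9 10
f 8 10 4
f 9 1 11
f 9 11 10
f 10 11 12
f 10 12 4
f 11 1 13
f 11 13 12
f 12 13 14
f 12 14 4
f 13 1 15
f 13 15 14
f 14 15 16
f 14 16 4
f 15 1 17
f 15 17 16
f 16 17 18
f 16 18 4
f 17 1 19
f 17 19 18
f 18 19 20
f 18 20 4
f 19 1 21
f 19 21 20
f 20 21 22
f 20 22 4
f 21 1 23
f 21 23 22
f 22 23 24
f 22 24 4
f 23 1 25
f 23 25 24
f 24 25 26
f 24 26 4
f 25 1 2
f 25 2 26
f 26 2 3
f 26 3 4
f 28 27 31
f 28 31 29
f 29 31 32
f 29 32 30
f 31 27 33
f 31 33 32
f 32 33 34
f 32 34 30
f 33 27 35
f 33 35 34
f 34 35 36
f 34 36 30
f 35 27 37
f 35 37 36
f 36 37 38
f 36 38 30
f 37 27 39
f 37 39 38
f 38 39 40
f 38 40 30
f 39 27 41
f 39 41 40
f 40 41 42
f 40 42 30
f 41 27 43
f 41 43 42
f 42 43 44
f 42 44 30
f 43 27 45
f 43 45 44
f 44 45 46
f 44 46 30
f 45 27 47
f 45 47 46
f 46 47 48
f 46 48 30
f 47 27 49
f 47 49 48
f 48 49 50
f 48 50 30
f 49 27 51
f 49 51 50
f 50 51 52
f 50 52 30
f 51 27 28
f 51 28 52
f 52 28 29
f 52 29 30
f 54 53 56
f 54 56 55
f 56 53 57
f 56 57 55
f 57 53 58
f 57 58 55
f 58 53 59
f 58 59 55
f 59 53 60
f 59 60 55
f 60 53 61
f 60 61 55
f 61 53 62
f 61 62 55
f 62 53 63
f 62 63 55
f 63 53 64
f 63 64 55
f 64 53 65
f 64 65 55
f 65 53 66
f 65 66 55
f 66 53 67
f 66 67 55
f 67 53 68
f 67 68 55
f 68 53 69
f 68 69 55
f 69 53 70
f 69 70 55
f 70 53 54
f 70 54 55



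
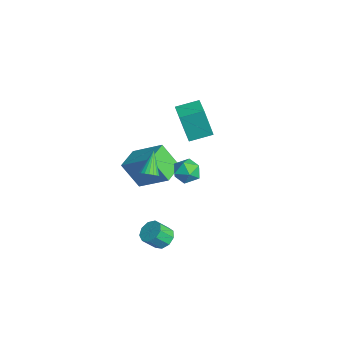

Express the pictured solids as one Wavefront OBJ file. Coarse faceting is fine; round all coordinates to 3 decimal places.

v 2.721 0.042 -2.915
v 3.323 -0.201 -3.176
v 3.381 -0.906 -2.387
v 2.779 -0.662 -2.125
v 3.41 0.154 -2.867
v 3.469 -0.551 -2.077
v 3.175 0.456 -2.579
v 3.234 -0.249 -1.79
v 2.727 0.565 -2.449
v 2.786 -0.14 -1.659
v 2.277 0.429 -2.537
v 2.335 -0.275 -1.747
v 2.034 0.113 -2.801
v 2.092 -0.592 -2.012
v 2.112 -0.237 -3.119
v 2.171 -0.942 -2.329
v 2.476 -0.456 -3.341
v 2.534 -1.16 -2.551
v 2.954 -0.442 -3.364
v 3.012 -1.146 -2.574
v 2.33 -0.589 1.955
v 2.611 -0.875 2.331
v 1.43 -0.071 3.025
v 2.724 -0.676 2.329
v 2.768 -0.462 2.263
v 2.736 -0.27 2.143
v 2.635 -0.133 1.991
v 2.48 -0.074 1.833
v 2.3 -0.105 1.696
v 2.124 -0.22 1.604
v 1.984 -0.398 1.572
v 1.904 -0.609 1.607
v 1.898 -0.817 1.703
v 1.966 -0.985 1.842
v 2.097 -1.085 2
v 2.268 -1.099 2.151
v 2.45 -1.025 2.268
v -4.293 3.181 -0.501
v -4.51 2.722 1.361
v -4.199 4.505 -0.164
v -4.415 4.046 1.698
v -2.965 3.054 -0.378
v -3.181 2.595 1.484
v -2.87 4.378 -0.041
v -3.087 3.919 1.821
v 2.881 1.341 3.208
v 3.165 1.764 2.592
v 3.655 0.356 2.888
v 3.939 0.779 2.272
v 4.113 0.997 3.021
v 3.635 1.606 3.218
v 3.185 0.514 2.262
v 2.707 1.123 2.459
v 3.352 1.253 2.007
v 3.926 1.551 2.476
v 2.894 0.569 3.004
v 3.468 0.867 3.473
v 0.019 -1.41 1.029
v 1.166 -0.174 2.159
v -1.037 -0.511 1.117
v 0.11 0.726 2.247
v 0.57 -0.626 -0.387
v 1.717 0.611 0.743
v -0.486 0.274 -0.299
v 0.661 1.51 0.831
f 2 1 5
f 2 5 3
f 3 5 6
f 3 6 4
f 5 1 7
f 5 7 6
f 6 7 8
f 6 8 4
f 7 1 9
f 7 9 8
f 8 9 10
f 8 10 4
f 9 1 11
f 9 11 10
f 10 11 12
f 10 12 4
f 11 1 13
f 11 13 12
f 12 13 14
f 12 14 4
f 13 1 15
f 13 15 14
f 14 15 16
f 14 16 4
f 15 1 17
f 15 17 16
f 16 17 18
f 16 18 4
f 17 1 19
f 17 19 18
f 18 19 20
f 18 20 4
f 19 1 2
f 19 2 20
f 20 2 3
f 20 3 4
f 22 21 24
f 22 24 23
f 24 21 25
f 24 25 23
f 25 21 26
f 25 26 23
f 26 21 27
f 26 27 23
f 27 21 28
f 27 28 23
f 28 21 29
f 28 29 23
f 29 21 30
f 29 30 23
f 30 21 31
f 30 31 23
f 31 21 32
f 31 32 23
f 32 21 33
f 32 33 23
f 33 21 34
f 33 34 23
f 34 21 35
f 34 35 23
f 35 21 36
f 35 36 23
f 36 21 37
f 36 37 23
f 37 21 22
f 37 22 23
f 39 41 38
f 42 39 38
f 38 41 40
f 40 42 38
f 39 45 41
f 43 39 42
f 43 45 39
f 41 45 40
f 44 42 40
f 40 45 44
f 44 43 42
f 45 43 44
f 46 57 51
f 46 51 47
f 46 47 53
f 46 53 56
f 46 56 57
f 47 51 55
f 51 57 50
f 57 56 48
f 56 53 52
f 53 47 54
f 49 55 50
f 49 50 48
f 49 48 52
f 49 52 54
f 49 54 55
f 50 55 51
f 48 50 57
f 52 48 56
f 54 52 53
f 55 54 47
f 59 61 58
f 62 59 58
f 58 61 60
f 60 62 58
f 59 65 61
f 63 59 62
f 63 65 59
f 61 65 60
f 64 62 60
f 60 65 64
f 64 63 62
f 65 63 64



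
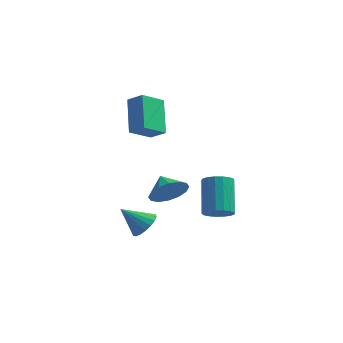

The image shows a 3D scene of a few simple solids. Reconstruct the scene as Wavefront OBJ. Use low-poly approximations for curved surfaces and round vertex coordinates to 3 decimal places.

v 2.036 -0.97 -2.286
v 2.413 -1.391 -1.748
v 1.961 0.009 -0.336
v 1.584 0.43 -0.874
v 2.677 -1.167 -1.887
v 2.225 0.234 -0.474
v 2.794 -0.897 -2.117
v 2.342 0.504 -0.704
v 2.737 -0.644 -2.386
v 2.285 0.757 -0.973
v 2.52 -0.466 -2.632
v 2.068 0.935 -1.219
v 2.192 -0.403 -2.799
v 1.74 0.997 -1.386
v 1.828 -0.471 -2.848
v 1.377 0.93 -1.436
v 1.512 -0.653 -2.769
v 1.06 0.748 -1.356
v 1.316 -0.907 -2.579
v 0.864 0.494 -1.167
v 1.285 -1.176 -2.322
v 0.833 0.224 -0.91
v 1.425 -1.398 -2.057
v 0.973 0.002 -0.645
v 1.706 -1.522 -1.845
v 1.254 -0.121 -0.432
v 2.062 -1.52 -1.733
v 1.61 -0.119 -0.321
v -1.083 -2.483 -2.779
v -0.519 -2.693 -2.237
v -2.177 -2.737 -1.741
v -0.552 -2.338 -2.184
v -0.69 -2.011 -2.25
v -0.906 -1.778 -2.42
v -1.157 -1.685 -2.662
v -1.393 -1.749 -2.927
v -1.568 -1.959 -3.162
v -1.646 -2.273 -3.322
v -1.613 -2.628 -3.374
v -1.475 -2.954 -3.308
v -1.259 -3.187 -3.138
v -1.008 -3.281 -2.896
v -0.772 -3.216 -2.632
v -0.598 -3.006 -2.396
v -1.553 -0.153 1.795
v -2.28 -1.137 2.536
v -2.126 1.284 3.141
v -2.854 0.3 3.881
v -0.746 -0.34 2.339
v -1.474 -1.324 3.079
v -1.32 1.097 3.684
v -2.047 0.113 4.425
v -0.737 0.06 -1.938
v -0.179 -0.049 -1.067
v -1.423 0.84 -1.402
v 0.062 0.349 -1.338
v 0.089 0.67 -1.77
v -0.106 0.827 -2.246
v -0.469 0.779 -2.641
v -0.904 0.538 -2.847
v -1.294 0.169 -2.81
v -1.535 -0.229 -2.539
v -1.562 -0.55 -2.107
v -1.368 -0.707 -1.631
v -1.005 -0.659 -1.236
v -0.569 -0.418 -1.03
f 2 1 5
f 2 5 3
f 3 5 6
f 3 6 4
f 5 1 7
f 5 7 6
f 6 7 8
f 6 8 4
f 7 1 9
f 7 9 8
f 8 9 10
f 8 10 4
f 9 1 11
f 9 11 10
f 10 11 12
f 10 12 4
f 11 1 13
f 11 13 12
f 12 13 14
f 12 14 4
f 13 1 15
f 13 15 14
f 14 15 16
f 14 16 4
f 15 1 17
f 15 17 16
f 16 17 18
f 16 18 4
f 17 1 19
f 17 19 18
f 18 19 20
f 18 20 4
f 19 1 21
f 19 21 20
f 20 21 22
f 20 22 4
f 21 1 23
f 21 23 22
f 22 23 24
f 22 24 4
f 23 1 25
f 23 25 24
f 24 25 26
f 24 26 4
f 25 1 27
f 25 27 26
f 26 27 28
f 26 28 4
f 27 1 2
f 27 2 28
f 28 2 3
f 28 3 4
f 30 29 32
f 30 32 31
f 32 29 33
f 32 33 31
f 33 29 34
f 33 34 31
f 34 29 35
f 34 35 31
f 35 29 36
f 35 36 31
f 36 29 37
f 36 37 31
f 37 29 38
f 37 38 31
f 38 29 39
f 38 39 31
f 39 29 40
f 39 40 31
f 40 29 41
f 40 41 31
f 41 29 42
f 41 42 31
f 42 29 43
f 42 43 31
f 43 29 44
f 43 44 31
f 44 29 30
f 44 30 31
f 46 48 45
f 49 46 45
f 45 48 47
f 47 49 45
f 46 52 48
f 50 46 49
f 50 52 46
f 48 52 47
f 51 49 47
f 47 52 51
f 51 50 49
f 52 50 51
f 54 53 56
f 54 56 55
f 56 53 57
f 56 57 55
f 57 53 58
f 57 58 55
f 58 53 59
f 58 59 55
f 59 53 60
f 59 60 55
f 60 53 61
f 60 61 55
f 61 53 62
f 61 62 55
f 62 53 63
f 62 63 55
f 63 53 64
f 63 64 55
f 64 53 65
f 64 65 55
f 65 53 66
f 65 66 55
f 66 53 54
f 66 54 55



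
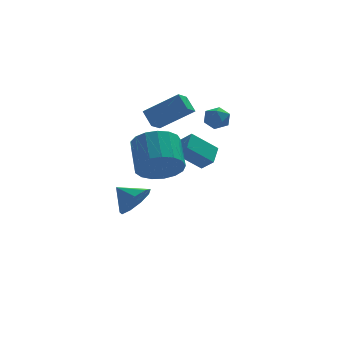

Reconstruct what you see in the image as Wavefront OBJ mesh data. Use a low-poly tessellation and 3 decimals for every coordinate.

v 0.76 1.61 1.033
v 0.266 1.012 1.448
v 0.488 2.294 1.694
v -0.006 1.696 2.11
v 2.306 1.124 2.17
v 1.812 0.526 2.586
v 2.034 1.808 2.832
v 1.54 1.21 3.247
v -0.364 -4.494 1.18
v 0.126 -5.045 1.983
v 0.193 -3.618 2.923
v -0.296 -3.066 2.12
v 0.522 -4.872 1.691
v 0.589 -3.444 2.631
v 0.715 -4.612 1.282
v 0.782 -3.184 2.222
v 0.661 -4.325 0.85
v 0.729 -2.897 1.789
v 0.373 -4.076 0.493
v 0.44 -2.649 1.433
v -0.085 -3.924 0.294
v -0.017 -2.496 1.233
v -0.606 -3.902 0.298
v -0.539 -2.474 1.237
v -1.072 -4.015 0.504
v -1.004 -2.588 1.443
v -1.375 -4.238 0.865
v -1.308 -2.811 1.804
v -1.447 -4.52 1.298
v -1.38 -3.093 2.237
v -1.271 -4.796 1.704
v -1.203 -3.368 2.643
v -0.887 -5.002 1.99
v -0.819 -3.575 2.93
v -0.383 -5.092 2.091
v -0.315 -3.665 3.03
v 2.415 0.217 -1.076
v 1.192 0.247 -0.077
v 2.822 1.125 -0.605
v 1.598 1.154 0.394
v 2.862 -0.274 -0.514
v 1.638 -0.245 0.485
v 3.268 0.633 -0.043
v 2.045 0.663 0.956
v -0.675 -0.055 -2.793
v 0.06 0.139 -2.159
v -1.425 0.675 -2.147
v 0.064 0.591 -2.664
v -0.277 0.74 -3.229
v -0.805 0.518 -3.59
v -1.272 0.027 -3.579
v -1.46 -0.501 -3.199
v -1.28 -0.821 -2.63
v -0.817 -0.782 -2.137
v -0.288 -0.403 -1.951
v 2.678 -0.628 2.616
v 3.297 -0.887 2.561
v 2.263 -1.633 2.679
v 2.882 -1.892 2.624
v 2.706 -1.559 3.181
v 2.962 -0.938 3.142
v 2.598 -1.582 2.098
v 2.854 -0.961 2.059
v 3.247 -1.477 2.24
v 3.314 -1.462 2.91
v 2.246 -1.058 2.33
v 2.313 -1.043 3
f 2 4 1
f 5 2 1
f 1 4 3
f 3 5 1
f 2 8 4
f 6 2 5
f 6 8 2
f 4 8 3
f 7 5 3
f 3 8 7
f 7 6 5
f 8 6 7
f 10 9 13
f 10 13 11
f 11 13 14
f 11 14 12
f 13 9 15
f 13 15 14
f 14 15 16
f 14 16 12
f 15 9 17
f 15 17 16
f 16 17 18
f 16 18 12
f 17 9 19
f 17 19 18
f 18 19 20
f 18 20 12
f 19 9 21
f 19 21 20
f 20 21 22
f 20 22 12
f 21 9 23
f 21 23 22
f 22 23 24
f 22 24 12
f 23 9 25
f 23 25 24
f 24 25 26
f 24 26 12
f 25 9 27
f 25 27 26
f 26 27 28
f 26 28 12
f 27 9 29
f 27 29 28
f 28 29 30
f 28 30 12
f 29 9 31
f 29 31 30
f 30 31 32
f 30 32 12
f 31 9 33
f 31 33 32
f 32 33 34
f 32 34 12
f 33 9 35
f 33 35 34
f 34 35 36
f 34 36 12
f 35 9 10
f 35 10 36
f 36 10 11
f 36 11 12
f 38 40 37
f 41 38 37
f 37 40 39
f 39 41 37
f 38 44 40
f 42 38 41
f 42 44 38
f 40 44 39
f 43 41 39
f 39 44 43
f 43 42 41
f 44 42 43
f 46 45 48
f 46 48 47
f 48 45 49
f 48 49 47
f 49 45 50
f 49 50 47
f 50 45 51
f 50 51 47
f 51 45 52
f 51 52 47
f 52 45 53
f 52 53 47
f 53 45 54
f 53 54 47
f 54 45 55
f 54 55 47
f 55 45 46
f 55 46 47
f 56 67 61
f 56 61 57
f 56 57 63
f 56 63 66
f 56 66 67
f 57 61 65
f 61 67 60
f 67 66 58
f 66 63 62
f 63 57 64
f 59 65 60
f 59 60 58
f 59 58 62
f 59 62 64
f 59 64 65
f 60 65 61
f 58 60 67
f 62 58 66
f 64 62 63
f 65 64 57



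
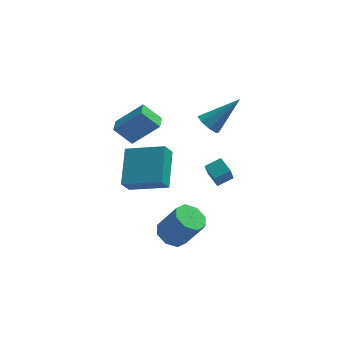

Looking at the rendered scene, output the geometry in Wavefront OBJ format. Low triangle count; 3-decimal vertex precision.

v -2.197 2.709 -0.175
v -3.061 2.846 0.718
v -2.114 3.533 -0.221
v -2.978 3.671 0.672
v -0.902 2.649 1.088
v -1.766 2.787 1.981
v -0.819 3.474 1.042
v -1.683 3.611 1.935
v -0.353 -2.86 -1.888
v 0.283 -3.098 -2.311
v 1.129 -3.358 -0.894
v 0.493 -3.12 -0.472
v 0.286 -2.496 -2.203
v 1.131 -2.755 -0.786
v -0.085 -2.107 -1.91
v 0.76 -2.366 -0.493
v -0.613 -2.159 -1.605
v 0.232 -2.418 -0.188
v -0.989 -2.622 -1.466
v -0.143 -2.882 -0.049
v -0.991 -3.225 -1.574
v -0.146 -3.484 -0.157
v -0.62 -3.614 -1.867
v 0.225 -3.873 -0.45
v -0.092 -3.562 -2.172
v 0.753 -3.821 -0.755
v 1.311 1.882 1.873
v 1.795 1.76 1.411
v 2.749 2.378 3.247
v 1.632 2.254 1.403
v 1.281 2.531 1.67
v 0.948 2.427 2.056
v 0.827 2.004 2.335
v 0.99 1.51 2.343
v 1.341 1.234 2.075
v 1.674 1.337 1.689
v 1.295 0.938 -0.872
v 1.138 0.306 0.184
v 2.033 1.26 -0.569
v 1.876 0.628 0.486
v 1.724 0.272 -1.206
v 1.567 -0.36 -0.151
v 2.462 0.594 -0.904
v 2.305 -0.038 0.152
v -2.601 -1.184 0.161
v -0.8 -1.668 0.732
v -2.456 0.571 1.191
v -0.655 0.088 1.762
v -2.265 -0.788 -0.562
v -0.464 -1.271 0.009
v -2.12 0.968 0.468
v -0.319 0.484 1.039
f 2 4 1
f 5 2 1
f 1 4 3
f 3 5 1
f 2 8 4
f 6 2 5
f 6 8 2
f 4 8 3
f 7 5 3
f 3 8 7
f 7 6 5
f 8 6 7
f 10 9 13
f 10 13 11
f 11 13 14
f 11 14 12
f 13 9 15
f 13 15 14
f 14 15 16
f 14 16 12
f 15 9 17
f 15 17 16
f 16 17 18
f 16 18 12
f 17 9 19
f 17 19 18
f 18 19 20
f 18 20 12
f 19 9 21
f 19 21 20
f 20 21 22
f 20 22 12
f 21 9 23
f 21 23 22
f 22 23 24
f 22 24 12
f 23 9 25
f 23 25 24
f 24 25 26
f 24 26 12
f 25 9 10
f 25 10 26
f 26 10 11
f 26 11 12
f 28 27 30
f 28 30 29
f 30 27 31
f 30 31 29
f 31 27 32
f 31 32 29
f 32 27 33
f 32 33 29
f 33 27 34
f 33 34 29
f 34 27 35
f 34 35 29
f 35 27 36
f 35 36 29
f 36 27 28
f 36 28 29
f 38 40 37
f 41 38 37
f 37 40 39
f 39 41 37
f 38 44 40
f 42 38 41
f 42 44 38
f 40 44 39
f 43 41 39
f 39 44 43
f 43 42 41
f 44 42 43
f 46 48 45
f 49 46 45
f 45 48 47
f 47 49 45
f 46 52 48
f 50 46 49
f 50 52 46
f 48 52 47
f 51 49 47
f 47 52 51
f 51 50 49
f 52 50 51



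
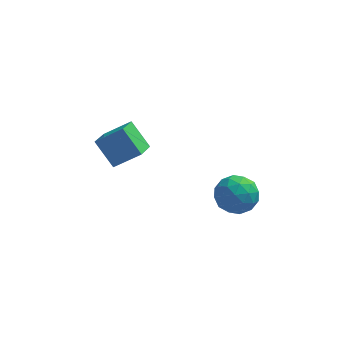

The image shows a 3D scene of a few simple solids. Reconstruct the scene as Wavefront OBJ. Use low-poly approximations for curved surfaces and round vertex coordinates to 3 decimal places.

v 2.279 -3.463 1.861
v 3.044 -2.672 1.31
v 3.756 -4.788 2.01
v 4.521 -3.997 1.459
v 4.105 -3.762 2.593
v 3.192 -2.943 2.501
v 3.608 -4.517 0.819
v 2.695 -3.698 0.727
v 3.865 -3.323 0.666
v 4.172 -2.857 1.763
v 2.628 -4.603 1.557
v 2.935 -4.137 2.654
v 2.531 -2.951 1.572
v 4.269 -4.509 1.748
v 4.024 -4.371 2.414
v 4.474 -3.906 2.091
v 2.619 -3.111 2.272
v 3.068 -2.646 1.948
v 3.692 -3.287 2.703
v 3.732 -4.814 1.372
v 4.181 -4.349 1.048
v 2.326 -3.554 1.229
v 2.776 -3.089 0.906
v 3.108 -4.173 0.617
v 3.464 -2.869 0.87
v 4.332 -3.648 0.958
v 3.796 -3.953 0.582
v 3.259 -3.472 0.528
v 3.645 -2.595 1.515
v 4.513 -3.374 1.602
v 4.269 -3.236 2.269
v 3.732 -2.755 2.215
v 4.127 -2.978 1.136
v 2.287 -4.086 1.718
v 3.155 -4.865 1.805
v 3.068 -4.705 1.105
v 2.531 -4.224 1.051
v 2.468 -3.812 2.362
v 3.336 -4.591 2.45
v 3.541 -3.988 2.792
v 3.004 -3.507 2.738
v 2.673 -4.482 2.184
v -4.026 -1.182 3.173
v -2.575 -1.081 4.234
v -3.708 0.172 2.61
v -2.257 0.272 3.671
v -3.003 -1.972 1.849
v -1.552 -1.872 2.91
v -2.685 -0.619 1.286
v -1.234 -0.518 2.347
f 1 38 17
f 38 12 41
f 17 41 6
f 38 41 17
f 1 17 13
f 17 6 18
f 13 18 2
f 17 18 13
f 1 13 22
f 13 2 23
f 22 23 8
f 13 23 22
f 1 22 34
f 22 8 37
f 34 37 11
f 22 37 34
f 1 34 38
f 34 11 42
f 38 42 12
f 34 42 38
f 2 18 29
f 18 6 32
f 29 32 10
f 18 32 29
f 6 41 19
f 41 12 40
f 19 40 5
f 41 40 19
f 12 42 39
f 42 11 35
f 39 35 3
f 42 35 39
f 11 37 36
f 37 8 24
f 36 24 7
f 37 24 36
f 8 23 28
f 23 2 25
f 28 25 9
f 23 25 28
f 4 30 16
f 30 10 31
f 16 31 5
f 30 31 16
f 4 16 14
f 16 5 15
f 14 15 3
f 16 15 14
f 4 14 21
f 14 3 20
f 21 20 7
f 14 20 21
f 4 21 26
f 21 7 27
f 26 27 9
f 21 27 26
f 4 26 30
f 26 9 33
f 30 33 10
f 26 33 30
f 5 31 19
f 31 10 32
f 19 32 6
f 31 32 19
f 3 15 39
f 15 5 40
f 39 40 12
f 15 40 39
f 7 20 36
f 20 3 35
f 36 35 11
f 20 35 36
f 9 27 28
f 27 7 24
f 28 24 8
f 27 24 28
f 10 33 29
f 33 9 25
f 29 25 2
f 33 25 29
f 44 46 43
f 47 44 43
f 43 46 45
f 45 47 43
f 44 50 46
f 48 44 47
f 48 50 44
f 46 50 45
f 49 47 45
f 45 50 49
f 49 48 47
f 50 48 49



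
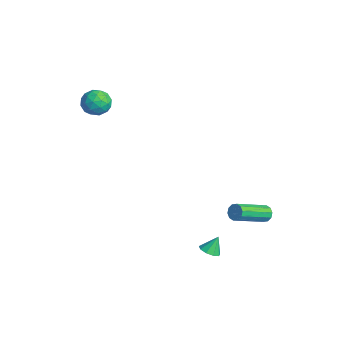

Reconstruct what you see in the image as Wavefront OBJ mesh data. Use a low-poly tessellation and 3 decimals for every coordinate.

v -3.314 -2.471 3.762
v -2.759 -2.486 3.103
v -3.781 -3.734 3.397
v -3.226 -3.749 2.738
v -2.935 -3.797 3.548
v -2.646 -3.016 3.774
v -3.894 -3.204 2.726
v -3.605 -2.423 2.952
v -3.117 -2.939 2.463
v -2.524 -3.305 2.971
v -4.016 -2.915 3.529
v -3.423 -3.281 4.037
v -2.996 -2.368 3.465
v -3.544 -3.852 3.035
v -3.373 -3.88 3.511
v -3.047 -3.889 3.124
v -2.93 -2.68 3.859
v -2.603 -2.688 3.472
v -2.706 -3.458 3.733
v -3.937 -3.532 3.028
v -3.61 -3.54 2.641
v -3.493 -2.331 3.376
v -3.167 -2.34 2.989
v -3.834 -2.762 2.767
v -2.879 -2.642 2.701
v -3.154 -3.385 2.486
v -3.547 -3.064 2.479
v -3.377 -2.606 2.612
v -2.531 -2.858 3
v -2.805 -3.6 2.785
v -2.634 -3.628 3.261
v -2.465 -3.169 3.394
v -2.741 -3.124 2.623
v -3.735 -2.62 3.715
v -4.009 -3.362 3.5
v -4.075 -3.051 3.106
v -3.906 -2.592 3.239
v -3.386 -2.835 4.014
v -3.661 -3.578 3.799
v -3.163 -3.614 3.888
v -2.993 -3.156 4.021
v -3.799 -3.096 3.877
v 3.243 3.505 -2.554
v 3.602 3.751 -2.288
v 4.116 1.9 -1.279
v 3.757 1.655 -1.546
v 3.333 3.765 -2.125
v 3.847 1.914 -1.116
v 3.029 3.68 -2.125
v 3.544 1.829 -1.117
v 2.807 3.528 -2.29
v 3.322 1.677 -1.281
v 2.752 3.368 -2.556
v 3.266 1.517 -1.547
v 2.884 3.26 -2.821
v 3.398 1.409 -1.812
v 3.153 3.246 -2.984
v 3.667 1.395 -1.975
v 3.456 3.331 -2.983
v 3.971 1.48 -1.975
v 3.678 3.483 -2.819
v 4.193 1.632 -1.81
v 3.734 3.643 -2.553
v 4.248 1.792 -1.544
v 3.738 0.33 -4.147
v 4.223 0.64 -4.281
v 3.662 0.83 -3.273
v 3.895 0.83 -4.419
v 3.494 0.787 -4.429
v 3.207 0.53 -4.308
v 3.169 0.18 -4.111
v 3.397 -0.1 -3.932
v 3.785 -0.179 -3.853
v 4.151 -0.019 -3.912
v 4.324 0.304 -4.081
f 1 38 17
f 38 12 41
f 17 41 6
f 38 41 17
f 1 17 13
f 17 6 18
f 13 18 2
f 17 18 13
f 1 13 22
f 13 2 23
f 22 23 8
f 13 23 22
f 1 22 34
f 22 8 37
f 34 37 11
f 22 37 34
f 1 34 38
f 34 11 42
f 38 42 12
f 34 42 38
f 2 18 29
f 18 6 32
f 29 32 10
f 18 32 29
f 6 41 19
f 41 12 40
f 19 40 5
f 41 40 19
f 12 42 39
f 42 11 35
f 39 35 3
f 42 35 39
f 11 37 36
f 37 8 24
f 36 24 7
f 37 24 36
f 8 23 28
f 23 2 25
f 28 25 9
f 23 25 28
f 4 30 16
f 30 10 31
f 16 31 5
f 30 31 16
f 4 16 14
f 16 5 15
f 14 15 3
f 16 15 14
f 4 14 21
f 14 3 20
f 21 20 7
f 14 20 21
f 4 21 26
f 21 7 27
f 26 27 9
f 21 27 26
f 4 26 30
f 26 9 33
f 30 33 10
f 26 33 30
f 5 31 19
f 31 10 32
f 19 32 6
f 31 32 19
f 3 15 39
f 15 5 40
f 39 40 12
f 15 40 39
f 7 20 36
f 20 3 35
f 36 35 11
f 20 35 36
f 9 27 28
f 27 7 24
f 28 24 8
f 27 24 28
f 10 33 29
f 33 9 25
f 29 25 2
f 33 25 29
f 44 43 47
f 44 47 45
f 45 47 48
f 45 48 46
f 47 43 49
f 47 49 48
f 48 49 50
f 48 50 46
f 49 43 51
f 49 51 50
f 50 51 52
f 50 52 46
f 51 43 53
f 51 53 52
f 52 53 54
f 52 54 46
f 53 43 55
f 53 55 54
f 54 55 56
f 54 56 46
f 55 43 57
f 55 57 56
f 56 57 58
f 56 58 46
f 57 43 59
f 57 59 58
f 58 59 60
f 58 60 46
f 59 43 61
f 59 61 60
f 60 61 62
f 60 62 46
f 61 43 63
f 61 63 62
f 62 63 64
f 62 64 46
f 63 43 44
f 63 44 64
f 64 44 45
f 64 45 46
f 66 65 68
f 66 68 67
f 68 65 69
f 68 69 67
f 69 65 70
f 69 70 67
f 70 65 71
f 70 71 67
f 71 65 72
f 71 72 67
f 72 65 73
f 72 73 67
f 73 65 74
f 73 74 67
f 74 65 75
f 74 75 67
f 75 65 66
f 75 66 67



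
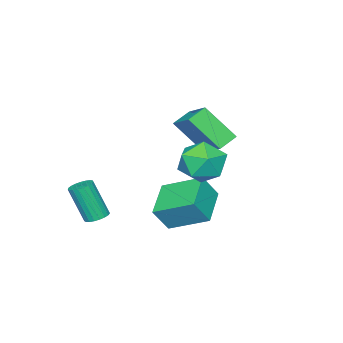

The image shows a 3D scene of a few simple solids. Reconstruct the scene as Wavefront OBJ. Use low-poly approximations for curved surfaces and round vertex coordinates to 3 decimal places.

v 0.758 1.692 -1.125
v 1.338 1.331 -0.043
v 0.252 3.39 -0.288
v 0.833 3.03 0.795
v 2.327 2.45 -1.715
v 2.908 2.09 -0.632
v 1.822 4.149 -0.877
v 2.402 3.788 0.205
v 1.087 4.431 2.684
v 1.815 4.618 1.833
v 1.505 2.642 2.647
v 2.233 2.829 1.796
v 2.462 3.222 2.837
v 2.204 4.328 2.859
v 1.116 2.932 1.621
v 0.858 4.038 1.643
v 1.833 3.692 1.176
v 2.665 3.871 1.927
v 0.655 3.389 2.553
v 1.487 3.568 3.304
v -2.479 -0.205 2.303
v -1.526 1.349 3.385
v -2.923 1.104 0.816
v -1.97 2.658 1.898
v -1.63 -0.418 1.862
v -0.677 1.136 2.944
v -2.074 0.891 0.375
v -1.121 2.445 1.457
v 3.226 -0.555 -1.695
v 3.757 -0.693 -1.805
v 3.926 -1.402 -0.116
v 3.394 -1.265 -0.005
v 3.78 -0.478 -1.718
v 3.948 -1.188 -0.028
v 3.707 -0.277 -1.626
v 3.875 -0.987 0.064
v 3.551 -0.124 -1.546
v 3.719 -0.833 0.143
v 3.338 -0.046 -1.492
v 3.507 -0.755 0.198
v 3.106 -0.055 -1.473
v 3.275 -0.765 0.217
v 2.895 -0.151 -1.492
v 3.064 -0.861 0.197
v 2.741 -0.317 -1.546
v 2.909 -1.027 0.143
v 2.671 -0.524 -1.626
v 2.839 -1.234 0.063
v 2.697 -0.737 -1.718
v 2.865 -1.446 -0.029
v 2.814 -0.918 -1.806
v 2.982 -1.627 -0.117
v 3.002 -1.036 -1.874
v 3.171 -1.746 -0.185
v 3.229 -1.071 -1.912
v 3.398 -1.781 -0.222
v 3.456 -1.017 -1.912
v 3.624 -1.727 -0.222
v 3.643 -0.883 -1.874
v 3.811 -1.593 -0.185
f 2 4 1
f 5 2 1
f 1 4 3
f 3 5 1
f 2 8 4
f 6 2 5
f 6 8 2
f 4 8 3
f 7 5 3
f 3 8 7
f 7 6 5
f 8 6 7
f 9 20 14
f 9 14 10
f 9 10 16
f 9 16 19
f 9 19 20
f 10 14 18
f 14 20 13
f 20 19 11
f 19 16 15
f 16 10 17
f 12 18 13
f 12 13 11
f 12 11 15
f 12 15 17
f 12 17 18
f 13 18 14
f 11 13 20
f 15 11 19
f 17 15 16
f 18 17 10
f 22 24 21
f 25 22 21
f 21 24 23
f 23 25 21
f 22 28 24
f 26 22 25
f 26 28 22
f 24 28 23
f 27 25 23
f 23 28 27
f 27 26 25
f 28 26 27
f 30 29 33
f 30 33 31
f 31 33 34
f 31 34 32
f 33 29 35
f 33 35 34
f 34 35 36
f 34 36 32
f 35 29 37
f 35 37 36
f 36 37 38
f 36 38 32
f 37 29 39
f 37 39 38
f 38 39 40
f 38 40 32
f 39 29 41
f 39 41 40
f 40 41 42
f 40 42 32
f 41 29 43
f 41 43 42
f 42 43 44
f 42 44 32
f 43 29 45
f 43 45 44
f 44 45 46
f 44 46 32
f 45 29 47
f 45 47 46
f 46 47 48
f 46 48 32
f 47 29 49
f 47 49 48
f 48 49 50
f 48 50 32
f 49 29 51
f 49 51 50
f 50 51 52
f 50 52 32
f 51 29 53
f 51 53 52
f 52 53 54
f 52 54 32
f 53 29 55
f 53 55 54
f 54 55 56
f 54 56 32
f 55 29 57
f 55 57 56
f 56 57 58
f 56 58 32
f 57 29 59
f 57 59 58
f 58 59 60
f 58 60 32
f 59 29 30
f 59 30 60
f 60 30 31
f 60 31 32



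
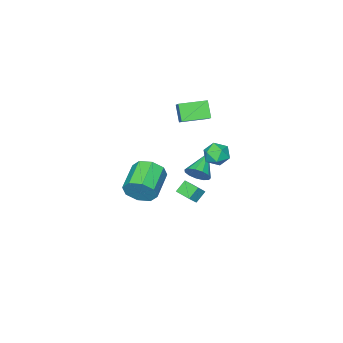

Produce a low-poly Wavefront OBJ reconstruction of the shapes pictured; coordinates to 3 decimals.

v -4.736 -2.776 2.484
v -3.986 -1.805 3.365
v -4.344 -2.102 1.407
v -3.594 -1.131 2.287
v -3.266 -3.809 2.373
v -2.516 -2.838 3.253
v -2.874 -3.135 1.295
v -2.124 -2.164 2.176
v -1.85 2.091 1.107
v -0.971 1.88 1.105
v -2.189 0.68 1.295
v -1.31 0.469 1.293
v -1.661 0.935 1.984
v -1.451 1.807 1.867
v -1.709 0.753 0.533
v -1.499 1.625 0.416
v -0.884 1.053 0.749
v -0.854 1.165 1.646
v -2.306 1.395 0.754
v -2.276 1.507 1.651
v -2.5 -1.185 -2.328
v -2.055 -1.841 -1.995
v -4.04 -1.755 -1.392
v -2.004 -1.472 -1.686
v -2.111 -1.011 -1.581
v -2.341 -0.605 -1.713
v -2.622 -0.384 -2.04
v -2.864 -0.417 -2.458
v -2.99 -0.694 -2.835
v -2.961 -1.126 -3.051
v -2.786 -1.578 -3.038
v -2.52 -1.905 -2.798
v -2.247 -2.003 -2.41
v 4.604 1.18 0.947
v 5.111 0.838 1.8
v 3.463 -0.042 2.427
v 2.956 0.3 1.573
v 4.77 1.557 1.912
v 3.122 0.677 2.539
v 4.331 2.055 1.459
v 2.684 1.175 2.086
v 4.053 2.04 0.705
v 2.405 1.161 1.332
v 4.097 1.522 0.093
v 2.449 0.642 0.72
v 4.438 0.803 -0.019
v 2.79 -0.077 0.608
v 4.876 0.305 0.434
v 3.229 -0.575 1.061
v 5.155 0.319 1.188
v 3.507 -0.56 1.815
v 1.947 2.008 -0.254
v 1.279 2.063 0.376
v 2.013 3.136 -0.281
v 1.345 3.19 0.349
v 2.515 1.99 0.351
v 1.847 2.044 0.981
v 2.581 3.117 0.324
v 1.913 3.172 0.954
f 2 4 1
f 5 2 1
f 1 4 3
f 3 5 1
f 2 8 4
f 6 2 5
f 6 8 2
f 4 8 3
f 7 5 3
f 3 8 7
f 7 6 5
f 8 6 7
f 9 20 14
f 9 14 10
f 9 10 16
f 9 16 19
f 9 19 20
f 10 14 18
f 14 20 13
f 20 19 11
f 19 16 15
f 16 10 17
f 12 18 13
f 12 13 11
f 12 11 15
f 12 15 17
f 12 17 18
f 13 18 14
f 11 13 20
f 15 11 19
f 17 15 16
f 18 17 10
f 22 21 24
f 22 24 23
f 24 21 25
f 24 25 23
f 25 21 26
f 25 26 23
f 26 21 27
f 26 27 23
f 27 21 28
f 27 28 23
f 28 21 29
f 28 29 23
f 29 21 30
f 29 30 23
f 30 21 31
f 30 31 23
f 31 21 32
f 31 32 23
f 32 21 33
f 32 33 23
f 33 21 22
f 33 22 23
f 35 34 38
f 35 38 36
f 36 38 39
f 36 39 37
f 38 34 40
f 38 40 39
f 39 40 41
f 39 41 37
f 40 34 42
f 40 42 41
f 41 42 43
f 41 43 37
f 42 34 44
f 42 44 43
f 43 44 45
f 43 45 37
f 44 34 46
f 44 46 45
f 45 46 47
f 45 47 37
f 46 34 48
f 46 48 47
f 47 48 49
f 47 49 37
f 48 34 50
f 48 50 49
f 49 50 51
f 49 51 37
f 50 34 35
f 50 35 51
f 51 35 36
f 51 36 37
f 53 55 52
f 56 53 52
f 52 55 54
f 54 56 52
f 53 59 55
f 57 53 56
f 57 59 53
f 55 59 54
f 58 56 54
f 54 59 58
f 58 57 56
f 59 57 58



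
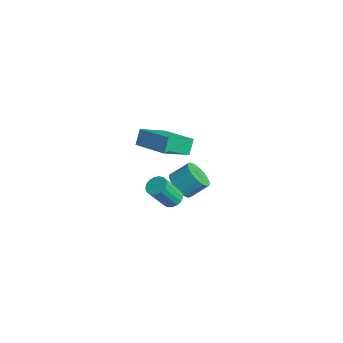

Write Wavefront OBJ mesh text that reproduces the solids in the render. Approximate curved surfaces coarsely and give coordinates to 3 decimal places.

v -0.89 0.625 2.032
v -0.625 -1.065 3.067
v -1.24 1.096 2.891
v -0.975 -0.594 3.926
v 1.115 1.234 2.514
v 1.38 -0.456 3.549
v 0.765 1.705 3.373
v 1.03 0.015 4.408
v 1.362 0.057 -0.47
v 1.977 0.239 -0.366
v 2.013 -0.774 1.194
v 1.398 -0.957 1.09
v 1.809 0.457 -0.22
v 1.845 -0.556 1.339
v 1.539 0.583 -0.132
v 1.575 -0.43 1.428
v 1.228 0.589 -0.121
v 1.264 -0.425 1.438
v 0.948 0.472 -0.19
v 0.984 -0.541 1.369
v 0.763 0.261 -0.323
v 0.799 -0.752 1.236
v 0.715 0.003 -0.49
v 0.751 -1.011 1.07
v 0.815 -0.243 -0.652
v 0.851 -1.256 0.907
v 1.04 -0.42 -0.772
v 1.076 -1.434 0.787
v 1.34 -0.488 -0.823
v 1.376 -1.502 0.736
v 1.644 -0.431 -0.793
v 1.68 -1.445 0.766
v 1.884 -0.263 -0.689
v 1.92 -1.276 0.87
v 2.004 -0.021 -0.535
v 2.04 -1.034 1.025
v -2.96 3.041 -4.054
v -2.074 3.056 -4.45
v -1.694 4.054 -3.561
v -2.58 4.039 -3.166
v -2.29 3.347 -4.685
v -1.91 4.346 -3.796
v -2.638 3.577 -4.795
v -2.258 4.576 -3.907
v -3.049 3.701 -4.759
v -2.669 4.7 -3.87
v -3.444 3.695 -4.583
v -3.064 4.694 -3.694
v -3.742 3.558 -4.302
v -3.362 4.557 -3.413
v -3.885 3.32 -3.972
v -3.505 4.318 -3.084
v -3.846 3.026 -3.659
v -3.466 4.024 -2.77
v -3.63 2.734 -3.424
v -3.25 3.733 -2.535
v -3.282 2.504 -3.313
v -2.902 3.503 -2.425
v -2.871 2.38 -3.35
v -2.491 3.379 -2.461
v -2.476 2.386 -3.526
v -2.096 3.385 -2.637
v -2.178 2.523 -3.807
v -1.798 3.522 -2.918
v -2.035 2.762 -4.136
v -1.655 3.76 -3.248
f 2 4 1
f 5 2 1
f 1 4 3
f 3 5 1
f 2 8 4
f 6 2 5
f 6 8 2
f 4 8 3
f 7 5 3
f 3 8 7
f 7 6 5
f 8 6 7
f 10 9 13
f 10 13 11
f 11 13 14
f 11 14 12
f 13 9 15
f 13 15 14
f 14 15 16
f 14 16 12
f 15 9 17
f 15 17 16
f 16 17 18
f 16 18 12
f 17 9 19
f 17 19 18
f 18 19 20
f 18 20 12
f 19 9 21
f 19 21 20
f 20 21 22
f 20 22 12
f 21 9 23
f 21 23 22
f 22 23 24
f 22 24 12
f 23 9 25
f 23 25 24
f 24 25 26
f 24 26 12
f 25 9 27
f 25 27 26
f 26 27 28
f 26 28 12
f 27 9 29
f 27 29 28
f 28 29 30
f 28 30 12
f 29 9 31
f 29 31 30
f 30 31 32
f 30 32 12
f 31 9 33
f 31 33 32
f 32 33 34
f 32 34 12
f 33 9 35
f 33 35 34
f 34 35 36
f 34 36 12
f 35 9 10
f 35 10 36
f 36 10 11
f 36 11 12
f 38 37 41
f 38 41 39
f 39 41 42
f 39 42 40
f 41 37 43
f 41 43 42
f 42 43 44
f 42 44 40
f 43 37 45
f 43 45 44
f 44 45 46
f 44 46 40
f 45 37 47
f 45 47 46
f 46 47 48
f 46 48 40
f 47 37 49
f 47 49 48
f 48 49 50
f 48 50 40
f 49 37 51
f 49 51 50
f 50 51 52
f 50 52 40
f 51 37 53
f 51 53 52
f 52 53 54
f 52 54 40
f 53 37 55
f 53 55 54
f 54 55 56
f 54 56 40
f 55 37 57
f 55 57 56
f 56 57 58
f 56 58 40
f 57 37 59
f 57 59 58
f 58 59 60
f 58 60 40
f 59 37 61
f 59 61 60
f 60 61 62
f 60 62 40
f 61 37 63
f 61 63 62
f 62 63 64
f 62 64 40
f 63 37 65
f 63 65 64
f 64 65 66
f 64 66 40
f 65 37 38
f 65 38 66
f 66 38 39
f 66 39 40



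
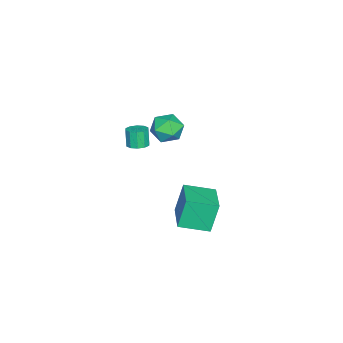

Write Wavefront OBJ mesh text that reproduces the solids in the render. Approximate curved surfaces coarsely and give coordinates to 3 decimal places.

v -2.071 3.241 4.28
v -1.081 2.948 4.081
v -2.619 1.692 3.839
v -1.629 1.399 3.64
v -1.934 1.582 4.63
v -1.596 2.54 4.902
v -2.104 2.1 3.018
v -1.766 3.058 3.29
v -1.101 2.243 3.301
v -0.997 1.923 4.297
v -2.703 2.717 3.623
v -2.599 2.397 4.619
v -2.861 2.401 -4.016
v -3.388 2.729 -2.073
v -3.54 4.132 -4.493
v -4.068 4.46 -2.55
v -0.892 3.28 -3.63
v -1.42 3.608 -1.687
v -1.572 5.011 -4.107
v -2.099 5.339 -2.164
v -1.505 0.725 2.343
v -0.889 0.538 2.488
v -1.199 0.368 3.582
v -1.815 0.555 3.437
v -0.915 0.941 2.544
v -1.225 0.771 3.638
v -1.166 1.262 2.523
v -1.476 1.092 3.617
v -1.546 1.378 2.433
v -1.856 1.207 3.527
v -1.911 1.244 2.309
v -2.221 1.074 3.403
v -2.121 0.912 2.198
v -2.431 0.742 3.292
v -2.095 0.509 2.142
v -2.405 0.339 3.236
v -1.844 0.188 2.163
v -2.154 0.018 3.257
v -1.464 0.073 2.253
v -1.774 -0.098 3.347
v -1.099 0.206 2.377
v -1.409 0.036 3.471
f 1 12 6
f 1 6 2
f 1 2 8
f 1 8 11
f 1 11 12
f 2 6 10
f 6 12 5
f 12 11 3
f 11 8 7
f 8 2 9
f 4 10 5
f 4 5 3
f 4 3 7
f 4 7 9
f 4 9 10
f 5 10 6
f 3 5 12
f 7 3 11
f 9 7 8
f 10 9 2
f 14 16 13
f 17 14 13
f 13 16 15
f 15 17 13
f 14 20 16
f 18 14 17
f 18 20 14
f 16 20 15
f 19 17 15
f 15 20 19
f 19 18 17
f 20 18 19
f 22 21 25
f 22 25 23
f 23 25 26
f 23 26 24
f 25 21 27
f 25 27 26
f 26 27 28
f 26 28 24
f 27 21 29
f 27 29 28
f 28 29 30
f 28 30 24
f 29 21 31
f 29 31 30
f 30 31 32
f 30 32 24
f 31 21 33
f 31 33 32
f 32 33 34
f 32 34 24
f 33 21 35
f 33 35 34
f 34 35 36
f 34 36 24
f 35 21 37
f 35 37 36
f 36 37 38
f 36 38 24
f 37 21 39
f 37 39 38
f 38 39 40
f 38 40 24
f 39 21 41
f 39 41 40
f 40 41 42
f 40 42 24
f 41 21 22
f 41 22 42
f 42 22 23
f 42 23 24

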